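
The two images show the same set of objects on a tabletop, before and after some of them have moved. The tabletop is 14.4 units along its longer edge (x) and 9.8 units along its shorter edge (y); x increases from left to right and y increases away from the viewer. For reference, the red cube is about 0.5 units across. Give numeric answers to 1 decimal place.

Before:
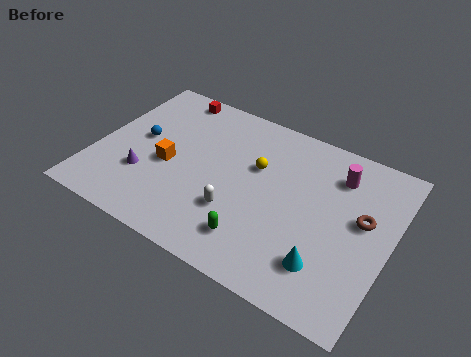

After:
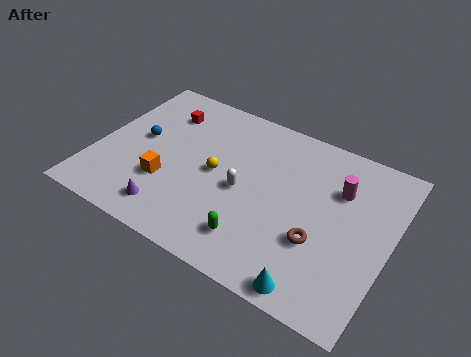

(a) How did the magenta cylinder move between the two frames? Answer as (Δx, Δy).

(0.2, -0.8)

The magenta cylinder started near (11.5, 7.6) and ended near (11.7, 6.8).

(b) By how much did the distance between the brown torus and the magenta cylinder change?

+0.9

Before: roughly 2.5 units apart; after: 3.4. That's 0.9 units further apart.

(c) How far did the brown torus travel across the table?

2.8

The brown torus moved from about (13.0, 5.6) to (11.2, 3.4), a distance of √(1.8² + 2.2²) ≈ 2.8.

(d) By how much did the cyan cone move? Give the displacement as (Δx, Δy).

(-0.3, -1.4)

The cyan cone started near (11.7, 2.3) and ended near (11.4, 0.9).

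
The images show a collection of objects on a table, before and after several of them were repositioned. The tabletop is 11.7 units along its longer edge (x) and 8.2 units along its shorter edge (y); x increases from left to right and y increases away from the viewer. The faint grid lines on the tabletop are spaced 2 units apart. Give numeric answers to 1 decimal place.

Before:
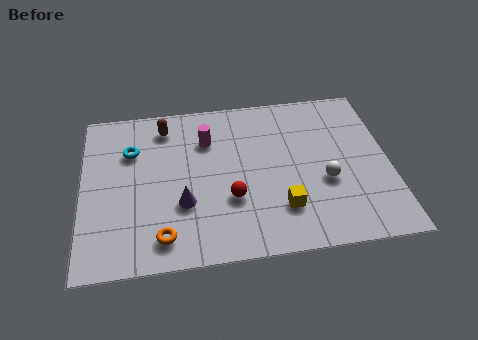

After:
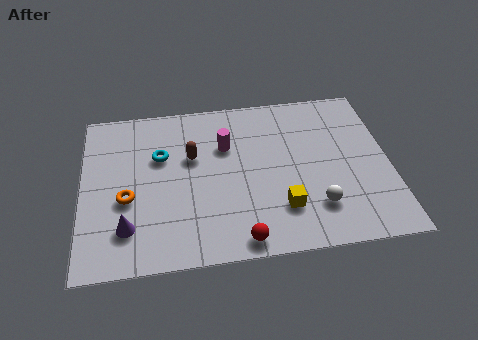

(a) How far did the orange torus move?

2.4

From (3.0, 1.3) to (1.7, 3.3), the orange torus covered √(1.3² + 2.0²) ≈ 2.4 units.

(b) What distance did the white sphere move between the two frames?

1.3

From (9.2, 3.2) to (8.8, 2.0), the white sphere covered √(0.4² + 1.2²) ≈ 1.3 units.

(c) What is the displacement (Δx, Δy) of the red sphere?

(0.3, -2.0)

The red sphere started near (5.6, 2.8) and ended near (5.9, 0.8).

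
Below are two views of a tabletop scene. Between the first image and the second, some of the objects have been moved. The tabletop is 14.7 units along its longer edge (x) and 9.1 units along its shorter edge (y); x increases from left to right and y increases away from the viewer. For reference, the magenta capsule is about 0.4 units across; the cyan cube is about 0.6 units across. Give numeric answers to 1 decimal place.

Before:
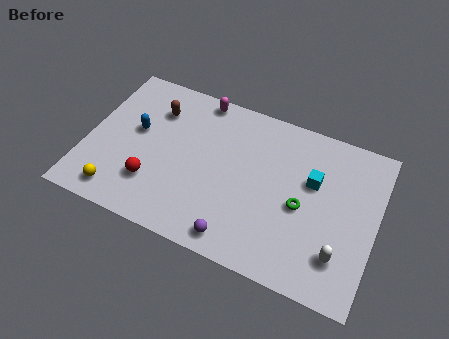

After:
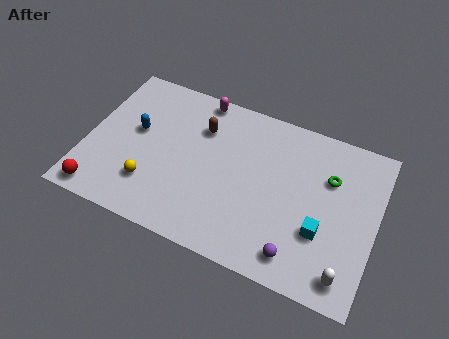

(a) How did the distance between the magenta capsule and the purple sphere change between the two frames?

+1.3

The distance was about 7.7 in the first image and 9.0 in the second, so they moved 1.3 units further apart.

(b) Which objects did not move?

the magenta capsule and the blue capsule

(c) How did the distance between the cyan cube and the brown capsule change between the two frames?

-0.9

They were about 8.3 units apart before and 7.4 after — 0.9 units closer together.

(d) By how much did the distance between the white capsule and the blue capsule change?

+0.7

Before: roughly 11.1 units apart; after: 11.8. That's 0.7 units further apart.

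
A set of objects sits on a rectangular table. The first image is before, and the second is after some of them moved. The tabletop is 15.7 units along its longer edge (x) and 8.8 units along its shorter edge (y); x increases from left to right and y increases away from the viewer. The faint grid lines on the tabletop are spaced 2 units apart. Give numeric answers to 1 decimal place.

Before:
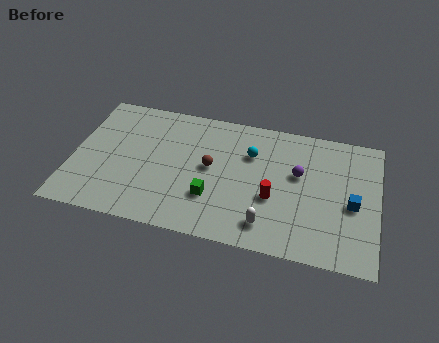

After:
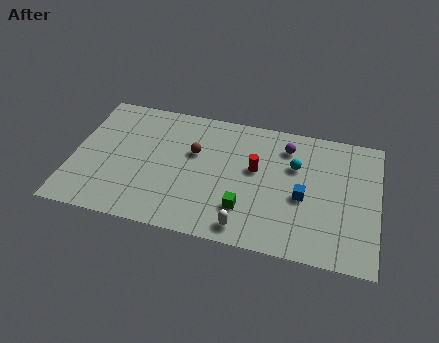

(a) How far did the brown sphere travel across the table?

1.2

From (7.1, 4.7) to (6.2, 5.5), the brown sphere covered √(0.9² + 0.8²) ≈ 1.2 units.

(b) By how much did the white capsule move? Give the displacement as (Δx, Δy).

(-1.1, -0.5)

The white capsule started near (10.2, 1.6) and ended near (9.1, 1.1).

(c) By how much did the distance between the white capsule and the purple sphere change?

+2.2

Before: roughly 4.0 units apart; after: 6.2. That's 2.2 units further apart.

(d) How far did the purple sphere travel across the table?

1.8

The purple sphere moved from about (11.6, 5.3) to (10.9, 7.0), a distance of √(0.7² + 1.7²) ≈ 1.8.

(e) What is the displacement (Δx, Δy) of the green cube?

(1.7, -0.4)

The green cube started near (7.3, 2.7) and ended near (9.0, 2.3).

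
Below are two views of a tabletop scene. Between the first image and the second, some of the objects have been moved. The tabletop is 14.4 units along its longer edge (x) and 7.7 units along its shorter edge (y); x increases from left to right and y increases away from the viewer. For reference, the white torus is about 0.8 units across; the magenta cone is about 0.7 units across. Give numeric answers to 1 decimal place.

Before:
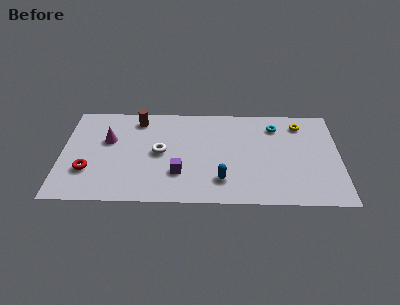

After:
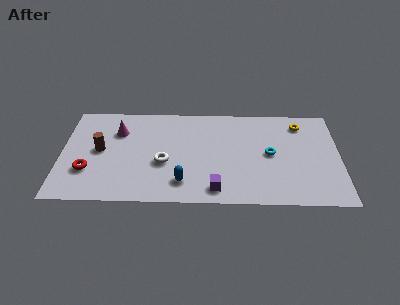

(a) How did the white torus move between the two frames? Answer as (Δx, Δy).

(0.2, -0.8)

The white torus was at about (5.1, 3.9) and moved to about (5.3, 3.1).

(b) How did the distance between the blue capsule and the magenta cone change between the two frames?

-1.4

Before: roughly 6.6 units apart; after: 5.2. That's 1.4 units closer together.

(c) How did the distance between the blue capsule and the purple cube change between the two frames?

-0.5

They were about 2.3 units apart before and 1.8 after — 0.5 units closer together.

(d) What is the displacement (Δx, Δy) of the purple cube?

(1.9, -1.2)

The purple cube was at about (6.1, 2.3) and moved to about (8.0, 1.1).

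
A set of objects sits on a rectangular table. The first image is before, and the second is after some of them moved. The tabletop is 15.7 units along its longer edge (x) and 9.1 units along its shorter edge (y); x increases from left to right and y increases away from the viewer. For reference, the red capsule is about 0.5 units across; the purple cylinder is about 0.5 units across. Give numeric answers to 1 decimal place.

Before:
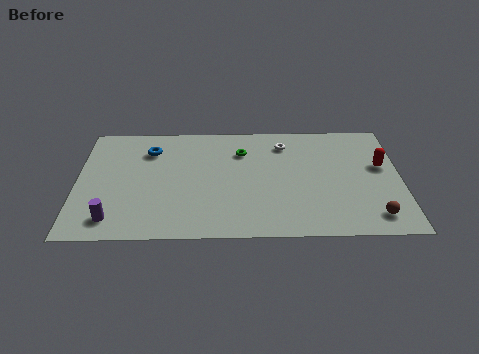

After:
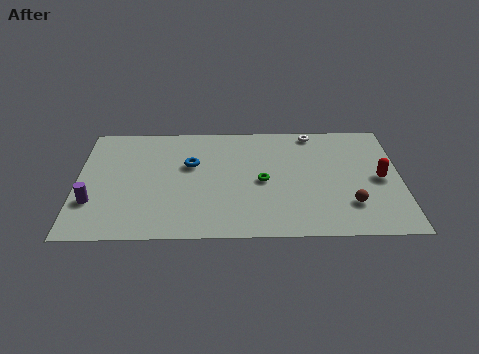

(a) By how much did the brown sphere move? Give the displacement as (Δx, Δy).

(-1.1, 0.9)

The brown sphere started near (14.3, 1.5) and ended near (13.2, 2.4).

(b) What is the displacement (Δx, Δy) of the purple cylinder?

(-1.0, 1.3)

The purple cylinder started near (1.8, 1.5) and ended near (0.8, 2.8).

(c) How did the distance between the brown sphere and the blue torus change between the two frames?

-3.7

Before: roughly 12.1 units apart; after: 8.4. That's 3.7 units closer together.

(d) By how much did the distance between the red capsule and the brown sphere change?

-1.4

Before: roughly 3.9 units apart; after: 2.5. That's 1.4 units closer together.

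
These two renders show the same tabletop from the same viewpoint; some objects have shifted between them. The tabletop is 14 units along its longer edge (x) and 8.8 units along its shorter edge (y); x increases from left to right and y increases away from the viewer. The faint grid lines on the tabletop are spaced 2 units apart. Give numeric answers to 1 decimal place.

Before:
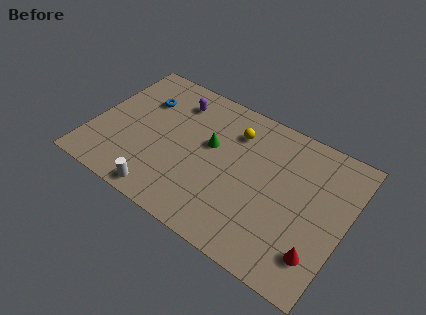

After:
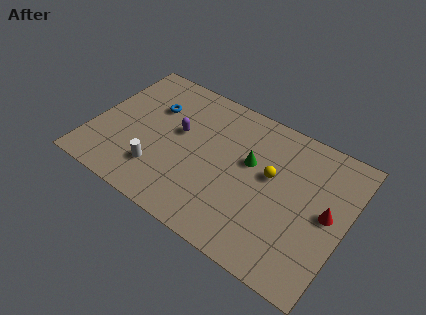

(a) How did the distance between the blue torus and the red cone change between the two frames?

-1.2

The distance was about 11.3 in the first image and 10.1 in the second, so they moved 1.2 units closer together.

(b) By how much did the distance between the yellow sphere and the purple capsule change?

+1.8

The distance was about 3.4 in the first image and 5.2 in the second, so they moved 1.8 units further apart.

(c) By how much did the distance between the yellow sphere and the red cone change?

-3.9

They were about 7.2 units apart before and 3.3 after — 3.9 units closer together.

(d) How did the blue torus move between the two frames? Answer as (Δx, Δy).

(0.6, -0.2)

The blue torus was at about (2.4, 6.2) and moved to about (3.0, 6.0).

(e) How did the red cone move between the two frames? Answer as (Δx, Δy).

(0.1, 2.5)

From the two frames, the red cone sits at roughly (12.9, 2.0) before and (13.0, 4.5) after.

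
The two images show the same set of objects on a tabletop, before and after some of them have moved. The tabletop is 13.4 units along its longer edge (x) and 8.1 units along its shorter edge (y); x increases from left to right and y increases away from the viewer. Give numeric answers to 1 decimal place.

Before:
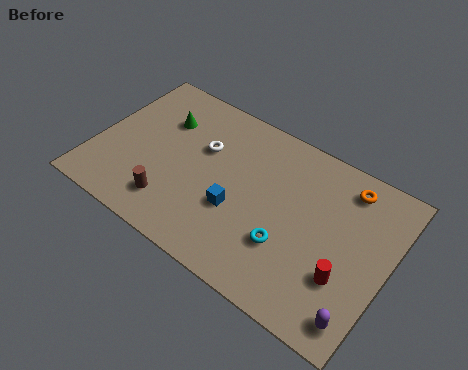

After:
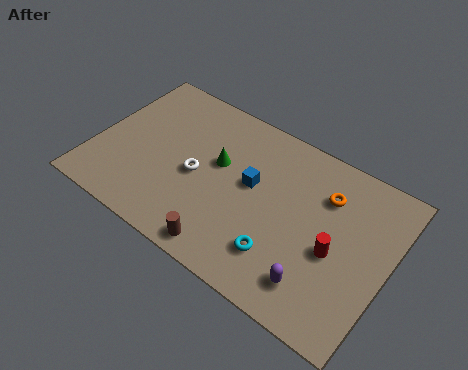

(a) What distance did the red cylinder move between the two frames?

1.1

The red cylinder was near (11.7, 2.6) before and (11.1, 3.5) after, so it travelled √(0.6² + 0.9²) ≈ 1.1 units.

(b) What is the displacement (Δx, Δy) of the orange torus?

(-0.8, -0.9)

From the two frames, the orange torus sits at roughly (11.1, 6.8) before and (10.3, 5.9) after.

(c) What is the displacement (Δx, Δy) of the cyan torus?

(-0.2, -0.6)

The cyan torus was at about (9.1, 2.6) and moved to about (8.9, 2.0).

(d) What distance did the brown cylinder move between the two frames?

2.8

The brown cylinder was near (3.9, 1.7) before and (6.6, 0.9) after, so it travelled √(2.7² + 0.8²) ≈ 2.8 units.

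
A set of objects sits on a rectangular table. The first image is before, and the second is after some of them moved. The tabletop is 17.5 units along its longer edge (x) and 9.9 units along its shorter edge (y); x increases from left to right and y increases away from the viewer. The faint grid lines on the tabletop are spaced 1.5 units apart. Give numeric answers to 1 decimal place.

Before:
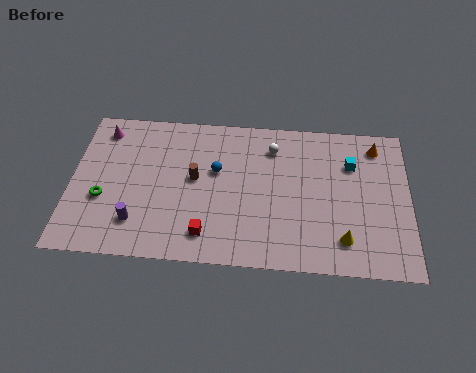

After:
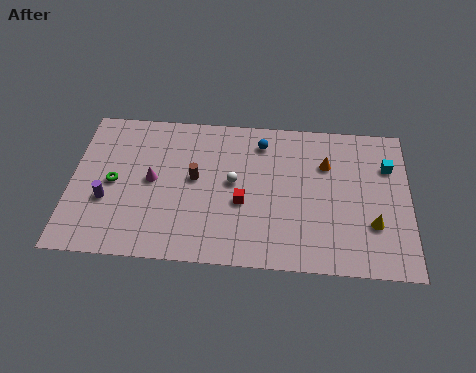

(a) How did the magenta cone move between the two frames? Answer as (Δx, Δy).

(2.7, -3.2)

The magenta cone started near (1.5, 8.3) and ended near (4.2, 5.1).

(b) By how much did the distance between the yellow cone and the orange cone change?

-2.0

They were about 6.5 units apart before and 4.5 after — 2.0 units closer together.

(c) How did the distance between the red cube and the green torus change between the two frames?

+1.0

Before: roughly 5.7 units apart; after: 6.7. That's 1.0 units further apart.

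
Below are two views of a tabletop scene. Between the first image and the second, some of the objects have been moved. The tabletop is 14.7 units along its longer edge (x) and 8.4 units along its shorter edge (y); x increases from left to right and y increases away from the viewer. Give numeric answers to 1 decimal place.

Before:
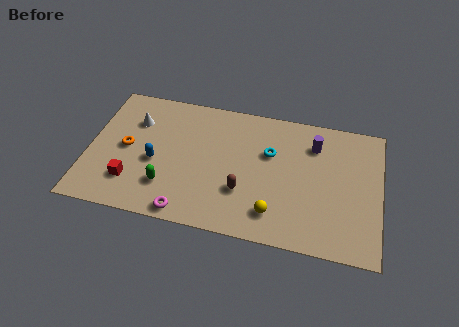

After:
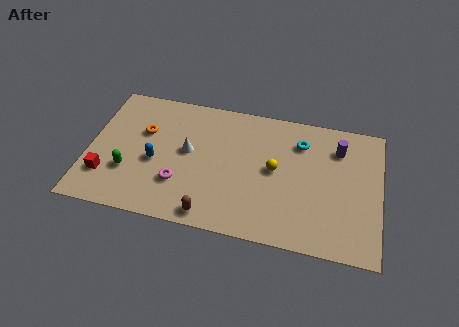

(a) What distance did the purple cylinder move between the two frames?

1.2

From (11.3, 6.4) to (12.5, 6.4), the purple cylinder covered √(1.2² + 0.0²) ≈ 1.2 units.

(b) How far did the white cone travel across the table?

3.1

The white cone was near (2.2, 6.0) before and (5.0, 4.6) after, so it travelled √(2.8² + 1.4²) ≈ 3.1 units.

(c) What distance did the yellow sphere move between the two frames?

2.7

The yellow sphere was near (9.5, 1.7) before and (9.4, 4.4) after, so it travelled √(0.1² + 2.7²) ≈ 2.7 units.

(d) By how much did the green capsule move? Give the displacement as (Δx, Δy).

(-2.0, 0.5)

The green capsule started near (4.1, 2.2) and ended near (2.1, 2.7).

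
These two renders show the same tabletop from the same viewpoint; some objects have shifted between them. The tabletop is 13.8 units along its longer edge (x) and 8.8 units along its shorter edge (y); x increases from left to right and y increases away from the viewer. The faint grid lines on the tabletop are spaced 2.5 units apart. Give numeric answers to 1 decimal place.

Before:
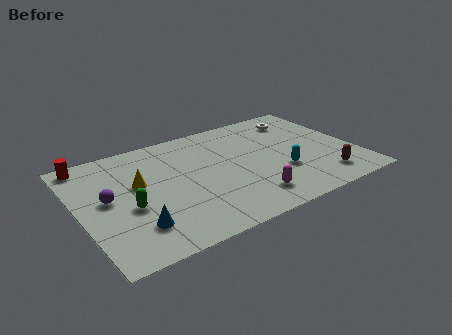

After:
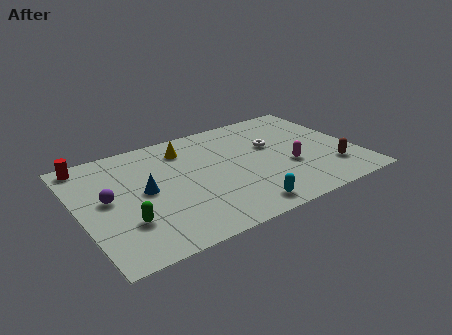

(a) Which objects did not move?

the purple sphere and the red cylinder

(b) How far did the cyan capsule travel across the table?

3.1

From (9.9, 3.0) to (7.5, 1.1), the cyan capsule covered √(2.4² + 1.9²) ≈ 3.1 units.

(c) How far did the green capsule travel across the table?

1.0

The green capsule was near (2.3, 3.6) before and (2.0, 2.6) after, so it travelled √(0.3² + 1.0²) ≈ 1.0 units.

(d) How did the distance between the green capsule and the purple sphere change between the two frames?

+0.8

Before: roughly 1.4 units apart; after: 2.2. That's 0.8 units further apart.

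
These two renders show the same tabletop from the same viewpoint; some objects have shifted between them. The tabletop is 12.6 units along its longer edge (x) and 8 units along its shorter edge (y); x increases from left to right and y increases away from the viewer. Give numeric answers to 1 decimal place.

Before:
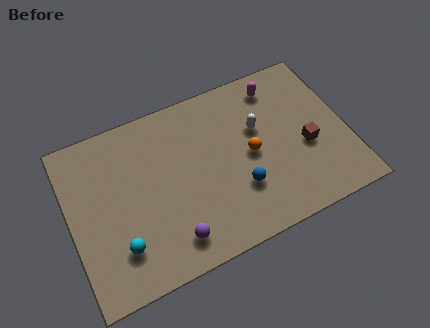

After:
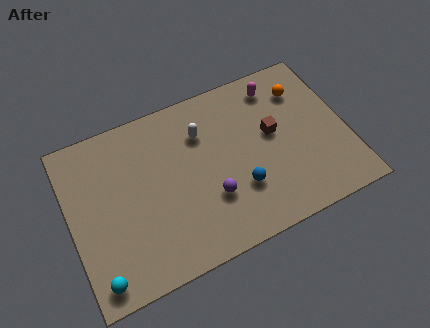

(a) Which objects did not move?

the magenta capsule and the blue sphere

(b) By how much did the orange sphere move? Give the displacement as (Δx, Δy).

(2.7, 2.2)

The orange sphere started near (8.2, 3.9) and ended near (10.9, 6.1).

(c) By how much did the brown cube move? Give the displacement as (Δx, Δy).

(-1.4, 1.2)

The brown cube started near (10.7, 3.3) and ended near (9.3, 4.5).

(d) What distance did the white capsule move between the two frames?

2.6

From (8.7, 5.0) to (6.2, 5.8), the white capsule covered √(2.5² + 0.8²) ≈ 2.6 units.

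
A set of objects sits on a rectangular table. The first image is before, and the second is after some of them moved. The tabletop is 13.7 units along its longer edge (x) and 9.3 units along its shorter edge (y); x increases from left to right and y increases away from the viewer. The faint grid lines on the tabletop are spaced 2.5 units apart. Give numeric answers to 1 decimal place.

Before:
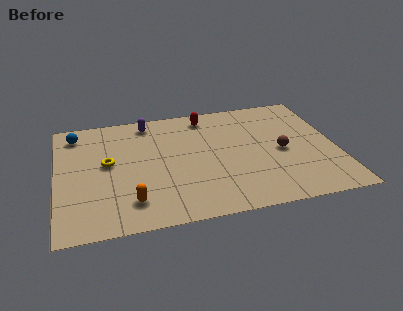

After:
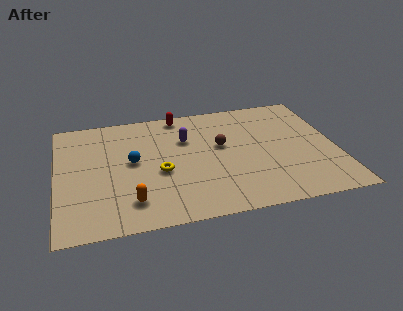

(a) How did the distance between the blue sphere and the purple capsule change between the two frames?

-0.6

They were about 3.6 units apart before and 3.0 after — 0.6 units closer together.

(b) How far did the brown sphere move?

3.1

The brown sphere was near (11.0, 4.3) before and (8.1, 5.4) after, so it travelled √(2.9² + 1.1²) ≈ 3.1 units.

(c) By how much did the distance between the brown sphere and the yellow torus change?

-5.1

They were about 8.5 units apart before and 3.4 after — 5.1 units closer together.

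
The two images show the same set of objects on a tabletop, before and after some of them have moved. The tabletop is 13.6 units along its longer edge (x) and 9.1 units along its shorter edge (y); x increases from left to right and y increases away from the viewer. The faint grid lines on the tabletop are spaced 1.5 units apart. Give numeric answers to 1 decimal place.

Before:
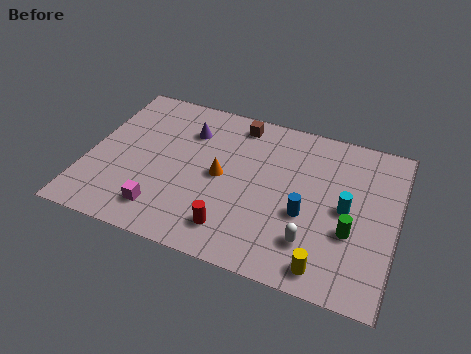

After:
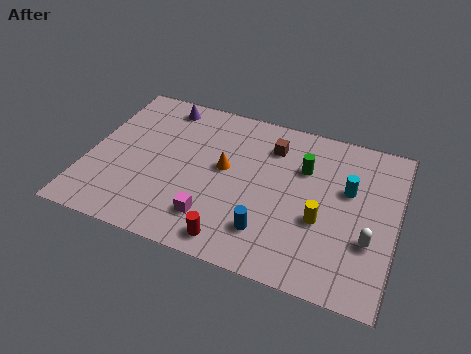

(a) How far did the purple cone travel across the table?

1.8

The purple cone was near (4.2, 6.7) before and (2.9, 7.9) after, so it travelled √(1.3² + 1.2²) ≈ 1.8 units.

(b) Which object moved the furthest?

the green cylinder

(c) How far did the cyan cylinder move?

1.1

From (11.4, 4.5) to (11.4, 5.6), the cyan cylinder covered √(0.0² + 1.1²) ≈ 1.1 units.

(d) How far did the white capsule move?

2.6

The white capsule was near (10.1, 2.2) before and (12.5, 3.1) after, so it travelled √(2.4² + 0.9²) ≈ 2.6 units.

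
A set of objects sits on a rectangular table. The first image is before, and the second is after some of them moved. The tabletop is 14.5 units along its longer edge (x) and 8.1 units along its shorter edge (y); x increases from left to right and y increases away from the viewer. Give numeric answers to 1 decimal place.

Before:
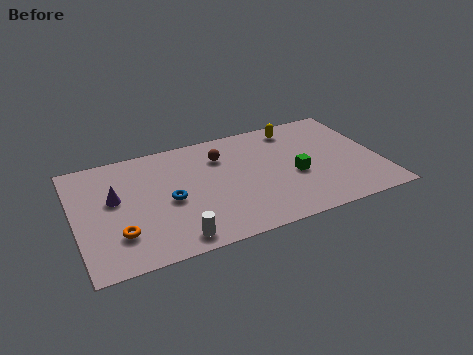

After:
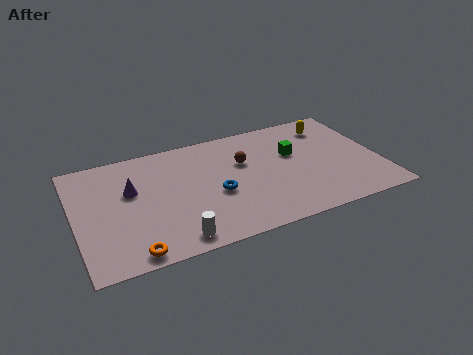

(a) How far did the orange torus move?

1.5

From (1.9, 2.2) to (2.4, 0.8), the orange torus covered √(0.5² + 1.4²) ≈ 1.5 units.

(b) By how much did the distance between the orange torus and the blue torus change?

+2.0

The distance was about 2.9 in the first image and 4.9 in the second, so they moved 2.0 units further apart.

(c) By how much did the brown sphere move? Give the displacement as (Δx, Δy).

(1.0, -0.8)

From the two frames, the brown sphere sits at roughly (7.1, 6.0) before and (8.1, 5.2) after.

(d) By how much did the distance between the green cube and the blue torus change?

-1.8

The distance was about 6.0 in the first image and 4.2 in the second, so they moved 1.8 units closer together.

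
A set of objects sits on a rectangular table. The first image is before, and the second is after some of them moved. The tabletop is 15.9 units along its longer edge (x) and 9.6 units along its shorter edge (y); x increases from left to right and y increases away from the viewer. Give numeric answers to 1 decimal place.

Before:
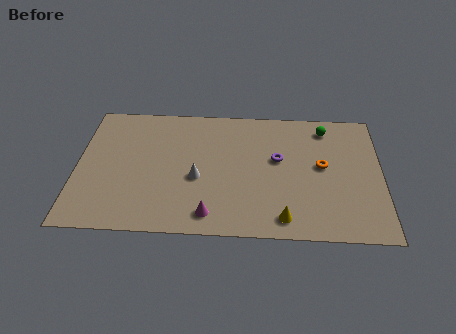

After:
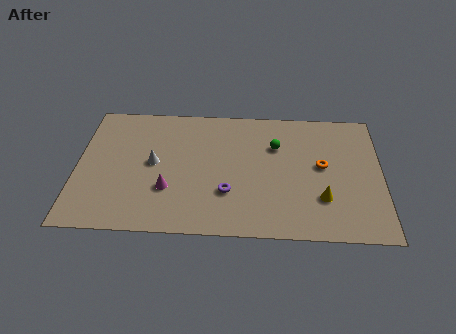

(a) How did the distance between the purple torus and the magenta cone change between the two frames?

-2.4

The distance was about 5.5 in the first image and 3.1 in the second, so they moved 2.4 units closer together.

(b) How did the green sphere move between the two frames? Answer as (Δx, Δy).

(-2.6, -1.5)

The green sphere was at about (13.0, 8.1) and moved to about (10.4, 6.6).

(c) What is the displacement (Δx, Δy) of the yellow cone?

(2.0, 1.5)

The yellow cone started near (10.8, 1.3) and ended near (12.8, 2.8).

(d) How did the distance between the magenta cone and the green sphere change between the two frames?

-2.4

The distance was about 9.0 in the first image and 6.6 in the second, so they moved 2.4 units closer together.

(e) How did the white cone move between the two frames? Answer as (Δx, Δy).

(-2.3, 1.0)

The white cone started near (6.3, 4.0) and ended near (4.0, 5.0).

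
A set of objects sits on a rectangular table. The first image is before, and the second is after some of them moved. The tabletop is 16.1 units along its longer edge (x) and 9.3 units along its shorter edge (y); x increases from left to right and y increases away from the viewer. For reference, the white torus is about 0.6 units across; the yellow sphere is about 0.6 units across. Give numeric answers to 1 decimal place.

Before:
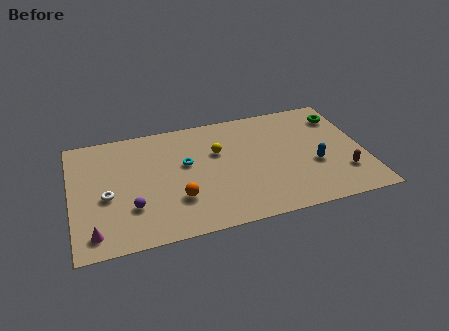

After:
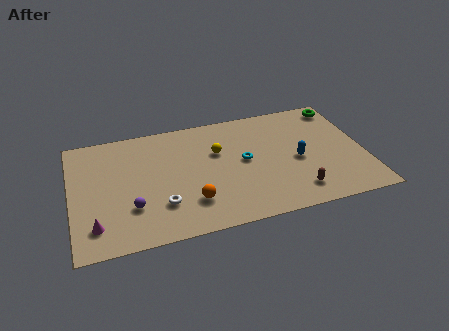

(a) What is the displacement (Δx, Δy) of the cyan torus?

(3.2, -0.6)

The cyan torus was at about (6.3, 5.5) and moved to about (9.5, 4.9).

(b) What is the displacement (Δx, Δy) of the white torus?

(2.9, -1.4)

The white torus started near (1.9, 4.0) and ended near (4.8, 2.6).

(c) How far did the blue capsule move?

1.1

From (13.3, 3.6) to (12.4, 4.2), the blue capsule covered √(0.9² + 0.6²) ≈ 1.1 units.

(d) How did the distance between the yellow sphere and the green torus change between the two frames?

+0.3

Before: roughly 7.1 units apart; after: 7.4. That's 0.3 units further apart.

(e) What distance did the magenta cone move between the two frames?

0.5

From (1.1, 1.4) to (1.2, 1.9), the magenta cone covered √(0.1² + 0.5²) ≈ 0.5 units.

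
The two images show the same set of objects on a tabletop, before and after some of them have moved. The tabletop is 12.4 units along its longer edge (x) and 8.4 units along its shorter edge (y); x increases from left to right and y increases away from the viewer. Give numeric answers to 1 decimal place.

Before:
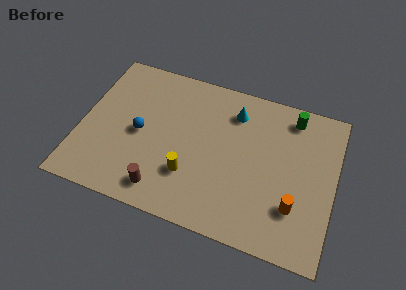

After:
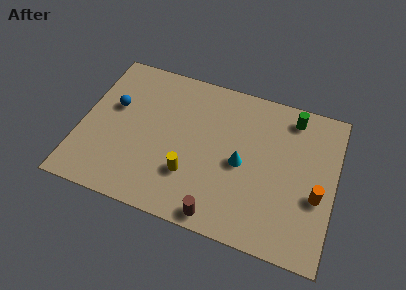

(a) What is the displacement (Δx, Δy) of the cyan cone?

(0.6, -2.7)

The cyan cone started near (7.3, 6.6) and ended near (7.9, 3.9).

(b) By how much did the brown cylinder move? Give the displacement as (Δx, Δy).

(2.8, -0.5)

The brown cylinder started near (4.3, 1.3) and ended near (7.1, 0.8).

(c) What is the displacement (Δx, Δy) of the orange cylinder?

(1.0, 0.9)

The orange cylinder started near (10.6, 2.4) and ended near (11.6, 3.3).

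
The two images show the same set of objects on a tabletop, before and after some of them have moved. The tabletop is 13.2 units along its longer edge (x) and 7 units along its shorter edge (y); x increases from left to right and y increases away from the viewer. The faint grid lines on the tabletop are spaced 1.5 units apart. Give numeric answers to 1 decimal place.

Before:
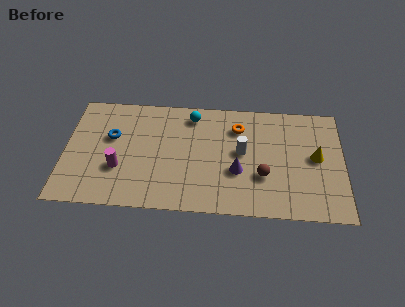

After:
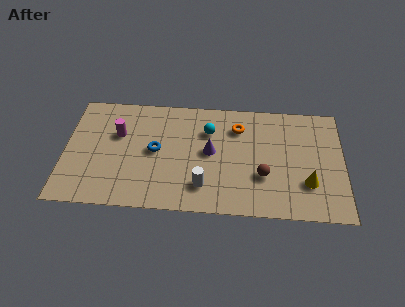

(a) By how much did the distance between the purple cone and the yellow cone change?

+1.0

Before: roughly 3.9 units apart; after: 4.9. That's 1.0 units further apart.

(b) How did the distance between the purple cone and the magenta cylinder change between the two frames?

-1.1

The distance was about 5.6 in the first image and 4.5 in the second, so they moved 1.1 units closer together.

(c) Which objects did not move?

the brown sphere and the orange torus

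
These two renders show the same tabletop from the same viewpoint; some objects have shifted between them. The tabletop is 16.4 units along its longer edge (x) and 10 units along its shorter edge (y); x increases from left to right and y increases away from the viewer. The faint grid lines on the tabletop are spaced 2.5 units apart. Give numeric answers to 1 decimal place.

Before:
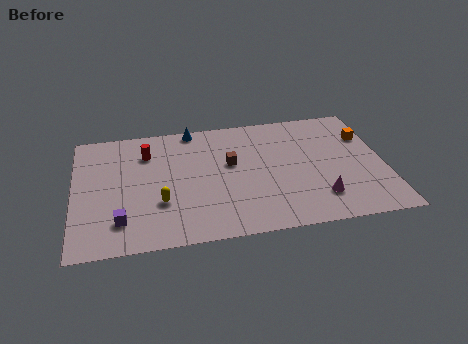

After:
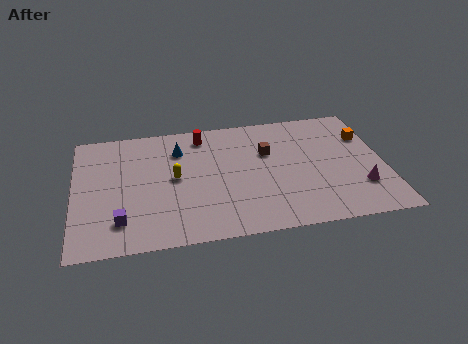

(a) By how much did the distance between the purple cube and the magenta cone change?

+2.2

They were about 10.4 units apart before and 12.6 after — 2.2 units further apart.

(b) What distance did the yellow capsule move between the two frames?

2.1

The yellow capsule was near (4.5, 3.3) before and (5.3, 5.2) after, so it travelled √(0.8² + 1.9²) ≈ 2.1 units.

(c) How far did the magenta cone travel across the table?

2.3

From (12.8, 2.3) to (15.0, 2.8), the magenta cone covered √(2.2² + 0.5²) ≈ 2.3 units.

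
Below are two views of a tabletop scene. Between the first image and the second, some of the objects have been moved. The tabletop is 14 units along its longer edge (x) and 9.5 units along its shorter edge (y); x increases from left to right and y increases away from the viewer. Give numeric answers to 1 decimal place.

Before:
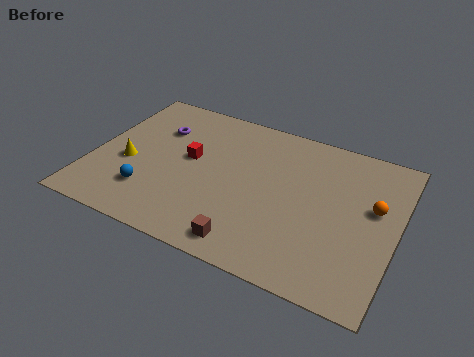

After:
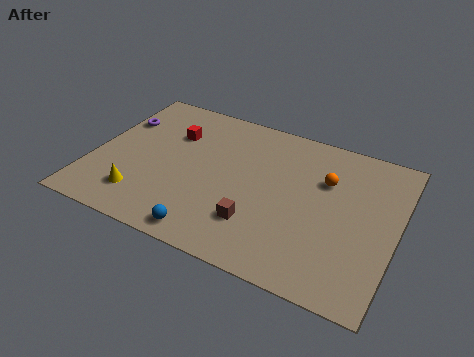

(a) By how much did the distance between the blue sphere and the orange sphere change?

-3.3

They were about 10.5 units apart before and 7.2 after — 3.3 units closer together.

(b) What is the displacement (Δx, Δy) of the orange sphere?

(-2.3, 0.8)

From the two frames, the orange sphere sits at roughly (12.9, 5.6) before and (10.6, 6.4) after.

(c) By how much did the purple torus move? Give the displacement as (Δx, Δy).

(-1.9, -0.1)

The purple torus started near (2.7, 6.7) and ended near (0.8, 6.6).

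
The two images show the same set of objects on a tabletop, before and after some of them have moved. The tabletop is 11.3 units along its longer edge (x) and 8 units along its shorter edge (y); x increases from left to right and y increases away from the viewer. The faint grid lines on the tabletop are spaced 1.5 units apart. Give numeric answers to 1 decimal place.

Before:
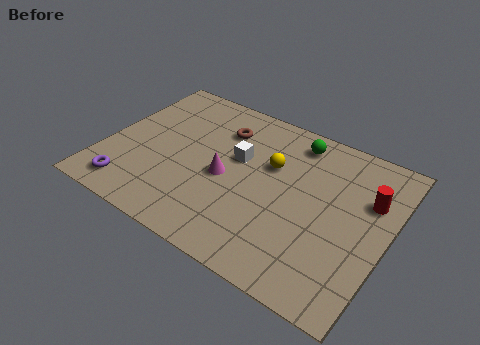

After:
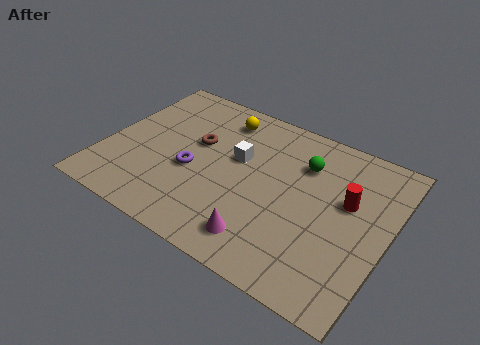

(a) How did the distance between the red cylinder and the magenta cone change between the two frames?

-1.4

The distance was about 5.8 in the first image and 4.4 in the second, so they moved 1.4 units closer together.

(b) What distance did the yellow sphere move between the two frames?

2.7

From (6.5, 5.1) to (4.2, 6.6), the yellow sphere covered √(2.3² + 1.5²) ≈ 2.7 units.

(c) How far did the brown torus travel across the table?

1.4

From (4.3, 6.0) to (3.5, 4.8), the brown torus covered √(0.8² + 1.2²) ≈ 1.4 units.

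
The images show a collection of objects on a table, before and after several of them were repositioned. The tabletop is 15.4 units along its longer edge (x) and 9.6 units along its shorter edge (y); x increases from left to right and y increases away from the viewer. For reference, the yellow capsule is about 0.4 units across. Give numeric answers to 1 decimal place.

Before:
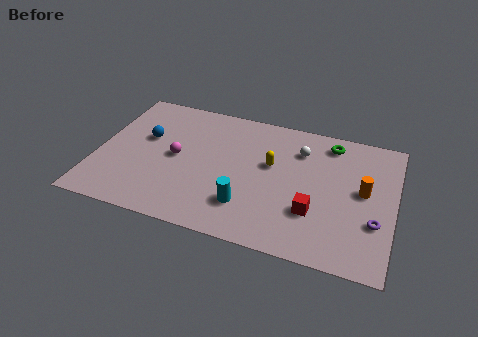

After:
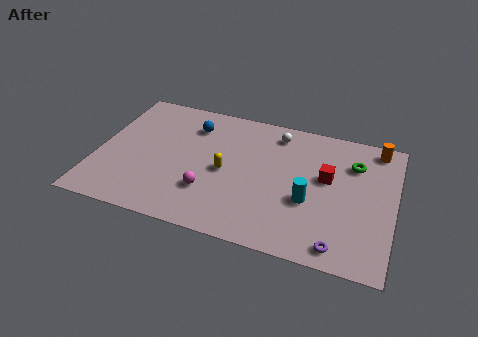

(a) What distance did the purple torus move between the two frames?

2.7

The purple torus moved from about (14.5, 3.2) to (12.8, 1.1), a distance of √(1.7² + 2.1²) ≈ 2.7.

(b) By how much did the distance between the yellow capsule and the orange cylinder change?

+3.8

Before: roughly 4.8 units apart; after: 8.6. That's 3.8 units further apart.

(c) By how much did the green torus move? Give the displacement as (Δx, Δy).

(1.3, -1.2)

The green torus was at about (11.9, 8.2) and moved to about (13.2, 7.0).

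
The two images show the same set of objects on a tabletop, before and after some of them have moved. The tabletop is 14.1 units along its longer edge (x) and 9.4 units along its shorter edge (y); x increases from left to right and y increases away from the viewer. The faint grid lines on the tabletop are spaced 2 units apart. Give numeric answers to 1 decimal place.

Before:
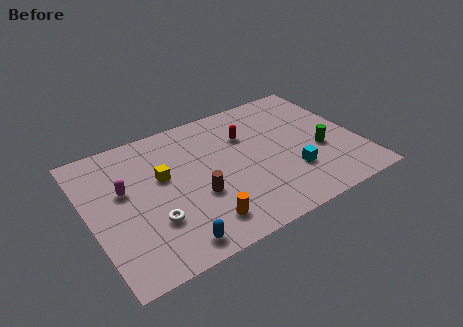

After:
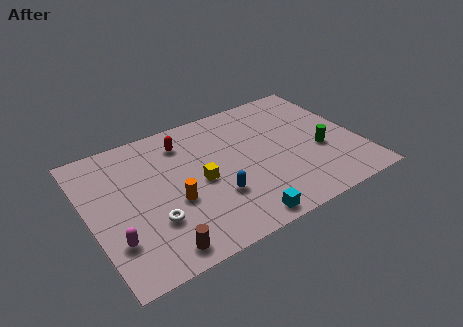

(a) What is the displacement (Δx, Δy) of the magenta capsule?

(-0.9, -3.0)

The magenta capsule was at about (1.9, 5.6) and moved to about (1.0, 2.6).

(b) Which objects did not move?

the white torus and the green cylinder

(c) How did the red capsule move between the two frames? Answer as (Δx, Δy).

(-3.2, 1.0)

From the two frames, the red capsule sits at roughly (8.5, 6.5) before and (5.3, 7.5) after.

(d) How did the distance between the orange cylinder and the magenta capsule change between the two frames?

-1.8

The distance was about 5.2 in the first image and 3.4 in the second, so they moved 1.8 units closer together.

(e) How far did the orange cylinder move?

2.3

The orange cylinder moved from about (5.3, 1.7) to (4.2, 3.7), a distance of √(1.1² + 2.0²) ≈ 2.3.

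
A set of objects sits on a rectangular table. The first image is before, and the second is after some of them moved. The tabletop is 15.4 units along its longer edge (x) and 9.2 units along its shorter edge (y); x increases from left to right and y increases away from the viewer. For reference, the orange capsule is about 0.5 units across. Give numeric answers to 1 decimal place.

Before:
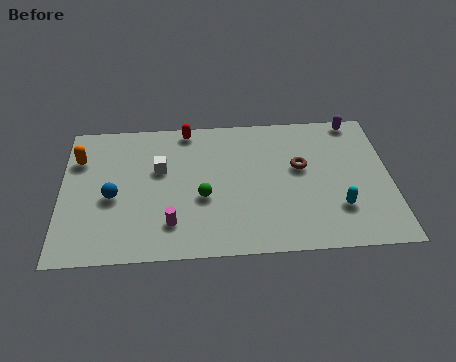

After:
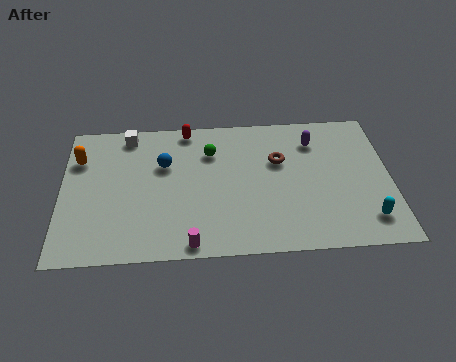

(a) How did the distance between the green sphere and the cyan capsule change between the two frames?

+2.3

They were about 6.4 units apart before and 8.7 after — 2.3 units further apart.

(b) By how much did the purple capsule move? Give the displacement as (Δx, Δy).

(-2.0, -1.3)

The purple capsule started near (13.9, 8.4) and ended near (11.9, 7.1).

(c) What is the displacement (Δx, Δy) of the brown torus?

(-1.0, 0.5)

From the two frames, the brown torus sits at roughly (11.2, 5.4) before and (10.2, 5.9) after.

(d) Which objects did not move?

the orange capsule and the red capsule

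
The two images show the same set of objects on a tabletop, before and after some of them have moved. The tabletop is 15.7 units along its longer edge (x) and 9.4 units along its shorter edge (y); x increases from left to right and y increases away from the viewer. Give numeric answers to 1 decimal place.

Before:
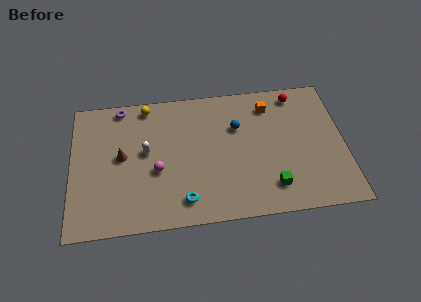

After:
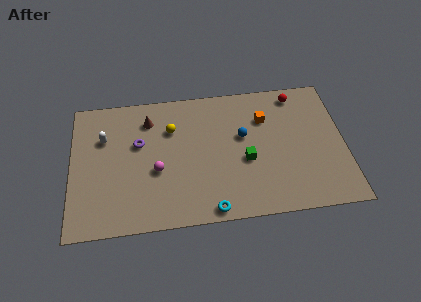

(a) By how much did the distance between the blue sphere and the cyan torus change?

-0.5

The distance was about 5.7 in the first image and 5.2 in the second, so they moved 0.5 units closer together.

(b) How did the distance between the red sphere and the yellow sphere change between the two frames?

-1.2

The distance was about 8.7 in the first image and 7.5 in the second, so they moved 1.2 units closer together.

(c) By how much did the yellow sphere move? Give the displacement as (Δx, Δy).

(1.4, -1.8)

The yellow sphere was at about (4.4, 8.4) and moved to about (5.8, 6.6).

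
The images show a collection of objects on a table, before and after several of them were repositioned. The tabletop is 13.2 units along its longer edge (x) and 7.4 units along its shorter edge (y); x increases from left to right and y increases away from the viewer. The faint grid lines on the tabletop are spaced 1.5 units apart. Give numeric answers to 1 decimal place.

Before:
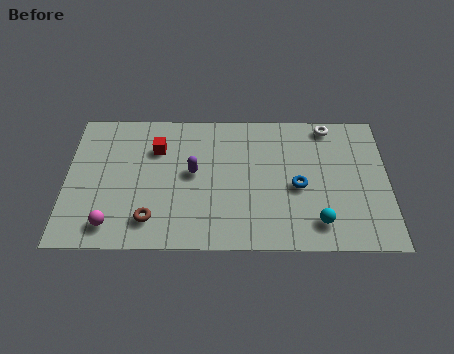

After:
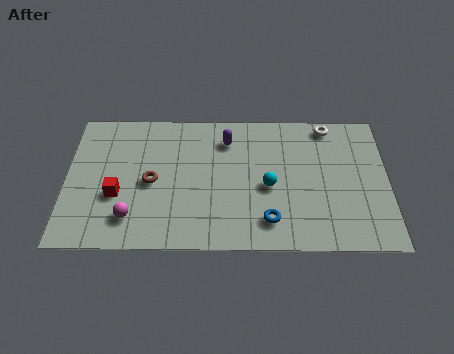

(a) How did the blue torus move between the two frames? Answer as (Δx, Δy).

(-1.2, -1.8)

From the two frames, the blue torus sits at roughly (9.5, 3.3) before and (8.3, 1.5) after.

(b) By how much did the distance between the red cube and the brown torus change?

-2.2

The distance was about 3.8 in the first image and 1.6 in the second, so they moved 2.2 units closer together.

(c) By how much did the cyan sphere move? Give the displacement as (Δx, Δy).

(-2.0, 1.9)

From the two frames, the cyan sphere sits at roughly (10.3, 1.4) before and (8.3, 3.3) after.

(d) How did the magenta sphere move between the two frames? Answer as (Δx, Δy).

(0.8, 0.4)

The magenta sphere started near (1.9, 1.2) and ended near (2.7, 1.6).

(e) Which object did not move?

the white torus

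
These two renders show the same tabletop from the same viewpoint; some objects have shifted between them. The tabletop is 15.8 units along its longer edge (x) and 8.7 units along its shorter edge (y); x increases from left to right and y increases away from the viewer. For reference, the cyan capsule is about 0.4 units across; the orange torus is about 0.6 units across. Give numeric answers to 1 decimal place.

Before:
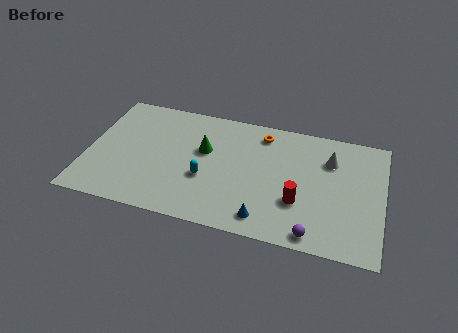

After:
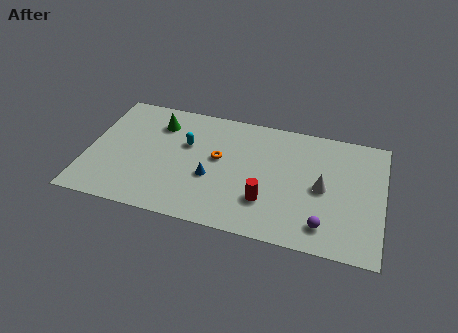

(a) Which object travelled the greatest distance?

the blue cone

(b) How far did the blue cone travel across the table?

3.7

The blue cone was near (9.7, 1.3) before and (6.7, 3.4) after, so it travelled √(3.0² + 2.1²) ≈ 3.7 units.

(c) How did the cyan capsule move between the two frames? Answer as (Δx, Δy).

(-1.2, 2.2)

The cyan capsule was at about (6.4, 3.3) and moved to about (5.2, 5.5).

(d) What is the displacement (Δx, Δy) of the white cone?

(-0.3, -2.1)

The white cone started near (12.9, 6.3) and ended near (12.6, 4.2).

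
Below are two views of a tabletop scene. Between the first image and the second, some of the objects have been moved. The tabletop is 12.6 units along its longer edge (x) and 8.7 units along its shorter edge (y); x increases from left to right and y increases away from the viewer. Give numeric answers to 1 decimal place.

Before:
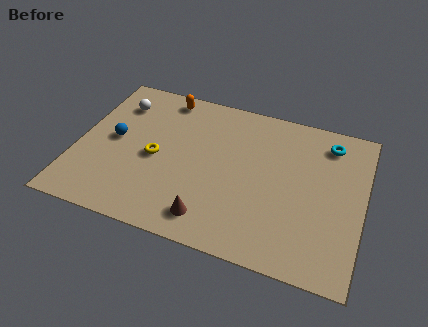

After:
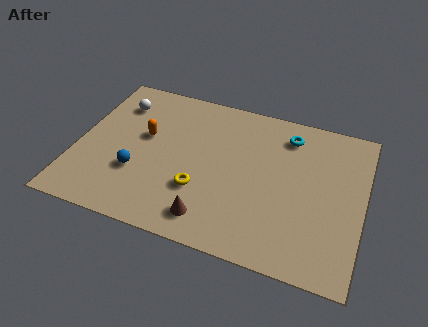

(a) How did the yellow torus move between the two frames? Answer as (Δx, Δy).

(2.1, -1.2)

The yellow torus was at about (3.5, 4.0) and moved to about (5.6, 2.8).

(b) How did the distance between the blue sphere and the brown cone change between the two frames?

-1.8

The distance was about 5.5 in the first image and 3.7 in the second, so they moved 1.8 units closer together.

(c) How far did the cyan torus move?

1.8

The cyan torus moved from about (10.9, 7.2) to (9.1, 7.1), a distance of √(1.8² + 0.1²) ≈ 1.8.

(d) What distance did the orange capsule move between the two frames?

2.7

From (3.5, 7.7) to (2.9, 5.1), the orange capsule covered √(0.6² + 2.6²) ≈ 2.7 units.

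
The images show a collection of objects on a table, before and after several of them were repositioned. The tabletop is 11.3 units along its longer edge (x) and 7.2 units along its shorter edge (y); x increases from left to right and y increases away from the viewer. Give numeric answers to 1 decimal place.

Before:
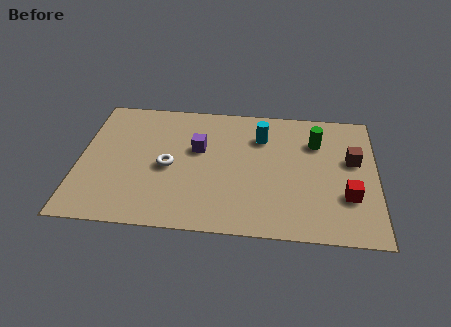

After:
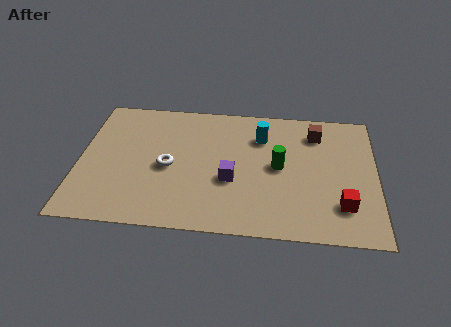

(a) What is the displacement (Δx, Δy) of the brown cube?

(-1.4, 1.4)

The brown cube was at about (10.4, 4.3) and moved to about (9.0, 5.7).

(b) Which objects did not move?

the cyan cylinder and the white torus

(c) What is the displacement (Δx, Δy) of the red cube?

(-0.2, -0.5)

From the two frames, the red cube sits at roughly (10.2, 2.3) before and (10.0, 1.8) after.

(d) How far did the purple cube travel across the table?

2.1

The purple cube was near (4.5, 4.4) before and (5.8, 2.8) after, so it travelled √(1.3² + 1.6²) ≈ 2.1 units.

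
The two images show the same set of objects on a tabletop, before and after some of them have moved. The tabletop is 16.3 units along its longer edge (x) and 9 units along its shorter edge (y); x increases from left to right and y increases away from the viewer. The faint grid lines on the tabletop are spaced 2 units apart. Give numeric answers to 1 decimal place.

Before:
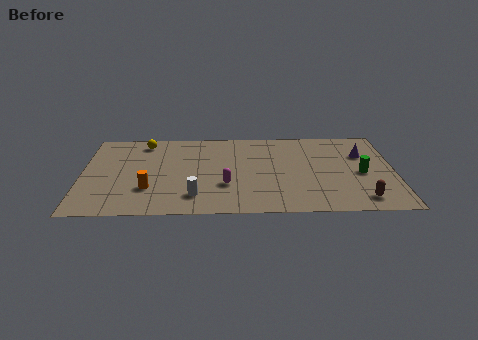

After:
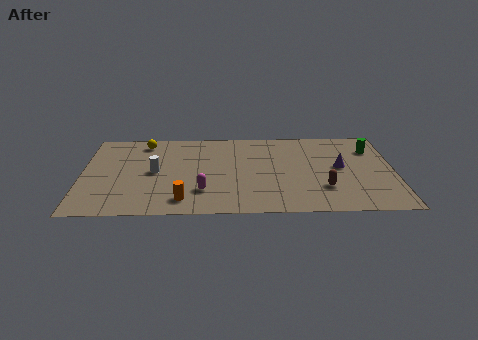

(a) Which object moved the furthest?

the white cylinder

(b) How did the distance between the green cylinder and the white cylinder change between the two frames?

+2.6

Before: roughly 9.0 units apart; after: 11.6. That's 2.6 units further apart.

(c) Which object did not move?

the yellow sphere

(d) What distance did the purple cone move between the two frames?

1.8

The purple cone moved from about (14.7, 6.1) to (13.5, 4.8), a distance of √(1.2² + 1.3²) ≈ 1.8.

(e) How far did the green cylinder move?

2.7

The green cylinder was near (14.6, 4.1) before and (15.2, 6.7) after, so it travelled √(0.6² + 2.6²) ≈ 2.7 units.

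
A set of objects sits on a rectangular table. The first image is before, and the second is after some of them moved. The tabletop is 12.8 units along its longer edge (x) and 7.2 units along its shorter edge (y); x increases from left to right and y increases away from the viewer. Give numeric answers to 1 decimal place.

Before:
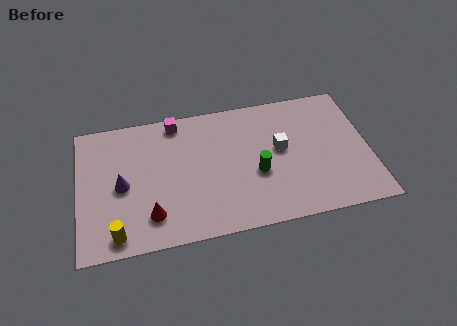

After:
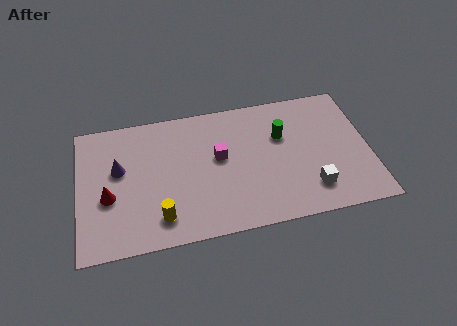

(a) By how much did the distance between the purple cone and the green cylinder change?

+1.3

They were about 5.9 units apart before and 7.2 after — 1.3 units further apart.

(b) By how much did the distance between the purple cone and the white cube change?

+1.7

Before: roughly 7.0 units apart; after: 8.7. That's 1.7 units further apart.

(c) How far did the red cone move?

2.2

The red cone moved from about (3.1, 1.6) to (1.3, 2.9), a distance of √(1.8² + 1.3²) ≈ 2.2.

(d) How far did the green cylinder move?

2.2

From (7.8, 2.9) to (9.0, 4.7), the green cylinder covered √(1.2² + 1.8²) ≈ 2.2 units.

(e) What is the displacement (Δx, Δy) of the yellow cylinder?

(1.9, 0.5)

From the two frames, the yellow cylinder sits at roughly (1.6, 0.9) before and (3.5, 1.4) after.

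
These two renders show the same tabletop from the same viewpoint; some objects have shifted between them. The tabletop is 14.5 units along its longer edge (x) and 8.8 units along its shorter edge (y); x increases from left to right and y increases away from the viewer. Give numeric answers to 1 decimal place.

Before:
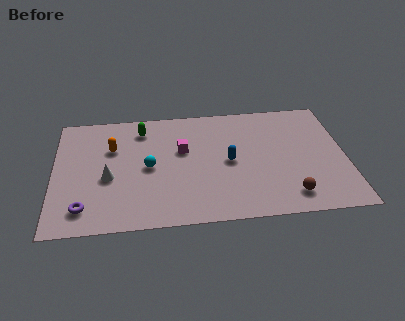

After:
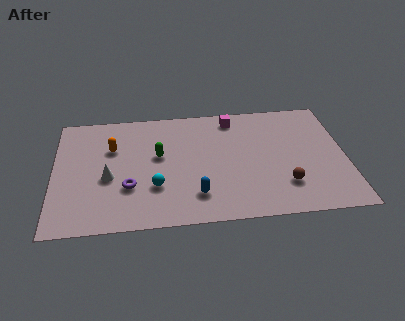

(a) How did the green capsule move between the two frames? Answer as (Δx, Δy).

(0.8, -2.1)

The green capsule was at about (4.4, 7.2) and moved to about (5.2, 5.1).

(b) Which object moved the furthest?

the magenta cube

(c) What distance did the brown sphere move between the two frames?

0.8

From (11.6, 1.5) to (11.4, 2.3), the brown sphere covered √(0.2² + 0.8²) ≈ 0.8 units.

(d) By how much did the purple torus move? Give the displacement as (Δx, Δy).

(2.2, 1.3)

The purple torus was at about (1.5, 1.6) and moved to about (3.7, 2.9).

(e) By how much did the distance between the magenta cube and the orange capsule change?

+2.8

Before: roughly 3.5 units apart; after: 6.3. That's 2.8 units further apart.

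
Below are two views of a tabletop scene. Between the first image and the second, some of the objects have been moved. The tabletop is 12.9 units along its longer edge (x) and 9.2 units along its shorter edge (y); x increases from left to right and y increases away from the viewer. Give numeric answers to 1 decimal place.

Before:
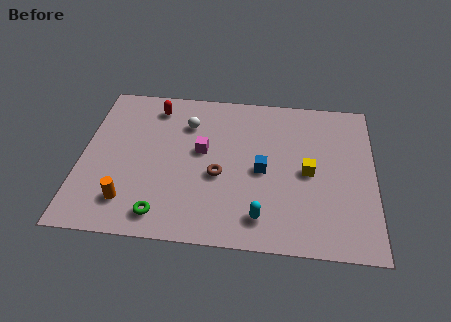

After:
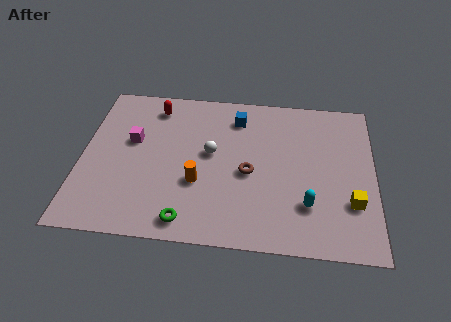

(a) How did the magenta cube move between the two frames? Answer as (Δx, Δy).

(-3.1, 0.3)

From the two frames, the magenta cube sits at roughly (5.3, 5.2) before and (2.2, 5.5) after.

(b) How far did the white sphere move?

2.0

The white sphere moved from about (4.6, 6.8) to (5.7, 5.1), a distance of √(1.1² + 1.7²) ≈ 2.0.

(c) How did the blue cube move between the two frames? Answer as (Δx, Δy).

(-1.2, 3.1)

The blue cube was at about (8.0, 4.3) and moved to about (6.8, 7.4).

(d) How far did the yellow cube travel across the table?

2.5

The yellow cube moved from about (10.0, 4.4) to (11.9, 2.8), a distance of √(1.9² + 1.6²) ≈ 2.5.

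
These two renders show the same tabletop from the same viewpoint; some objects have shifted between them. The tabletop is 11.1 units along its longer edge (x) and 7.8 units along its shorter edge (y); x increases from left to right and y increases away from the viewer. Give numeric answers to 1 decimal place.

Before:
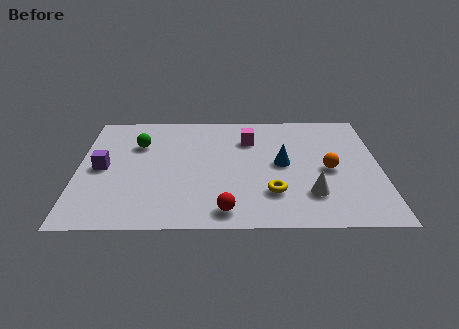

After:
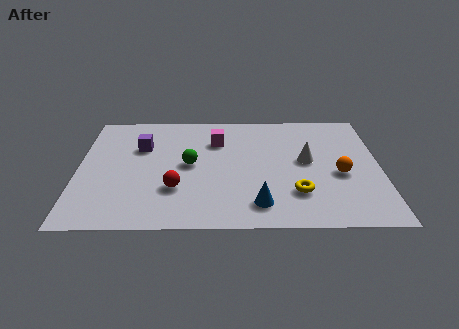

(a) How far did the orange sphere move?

0.5

The orange sphere moved from about (9.2, 3.6) to (9.6, 3.3), a distance of √(0.4² + 0.3²) ≈ 0.5.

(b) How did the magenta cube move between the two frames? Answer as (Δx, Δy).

(-1.2, -0.1)

The magenta cube was at about (6.3, 5.7) and moved to about (5.1, 5.6).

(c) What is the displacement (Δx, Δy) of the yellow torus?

(0.9, 0.0)

From the two frames, the yellow torus sits at roughly (7.1, 2.1) before and (8.0, 2.1) after.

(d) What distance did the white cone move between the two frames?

2.2

From (8.5, 2.0) to (8.4, 4.2), the white cone covered √(0.1² + 2.2²) ≈ 2.2 units.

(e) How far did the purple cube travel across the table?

2.0

The purple cube was near (0.9, 3.8) before and (2.3, 5.2) after, so it travelled √(1.4² + 1.4²) ≈ 2.0 units.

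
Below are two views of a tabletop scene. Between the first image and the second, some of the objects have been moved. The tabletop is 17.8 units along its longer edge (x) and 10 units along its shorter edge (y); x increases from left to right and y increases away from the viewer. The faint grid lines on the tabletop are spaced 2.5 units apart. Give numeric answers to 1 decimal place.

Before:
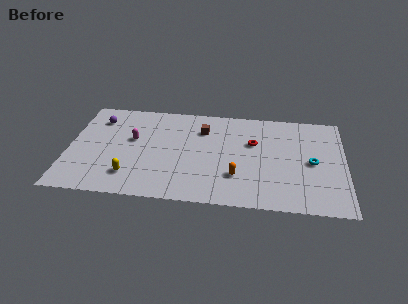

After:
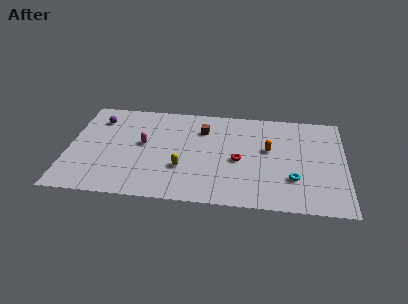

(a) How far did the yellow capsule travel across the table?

3.5

The yellow capsule moved from about (4.1, 2.2) to (7.4, 3.3), a distance of √(3.3² + 1.1²) ≈ 3.5.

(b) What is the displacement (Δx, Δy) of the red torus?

(-0.9, -1.9)

The red torus started near (11.9, 6.4) and ended near (11.0, 4.5).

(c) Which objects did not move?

the purple sphere and the brown cube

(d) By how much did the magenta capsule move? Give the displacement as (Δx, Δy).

(0.7, -0.4)

From the two frames, the magenta capsule sits at roughly (4.1, 5.9) before and (4.8, 5.5) after.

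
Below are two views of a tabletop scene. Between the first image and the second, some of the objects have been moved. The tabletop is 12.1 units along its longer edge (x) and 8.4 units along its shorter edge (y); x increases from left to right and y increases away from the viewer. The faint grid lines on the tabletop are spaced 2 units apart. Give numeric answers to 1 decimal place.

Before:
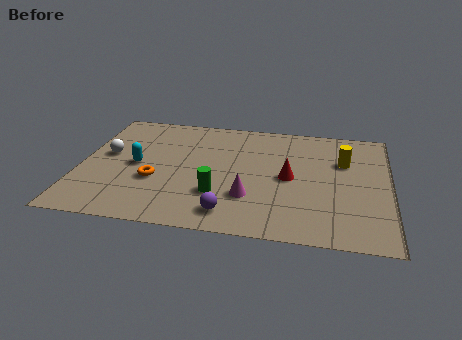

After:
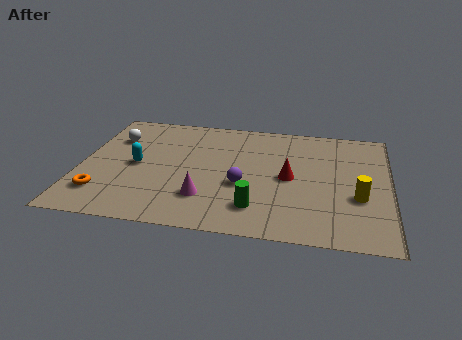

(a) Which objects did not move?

the red cone and the cyan capsule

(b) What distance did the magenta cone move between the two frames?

1.7

The magenta cone was near (6.7, 2.5) before and (5.0, 2.2) after, so it travelled √(1.7² + 0.3²) ≈ 1.7 units.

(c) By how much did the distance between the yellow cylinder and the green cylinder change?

-1.6

They were about 5.7 units apart before and 4.1 after — 1.6 units closer together.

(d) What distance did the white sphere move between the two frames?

1.3

The white sphere was near (1.0, 4.7) before and (1.2, 6.0) after, so it travelled √(0.2² + 1.3²) ≈ 1.3 units.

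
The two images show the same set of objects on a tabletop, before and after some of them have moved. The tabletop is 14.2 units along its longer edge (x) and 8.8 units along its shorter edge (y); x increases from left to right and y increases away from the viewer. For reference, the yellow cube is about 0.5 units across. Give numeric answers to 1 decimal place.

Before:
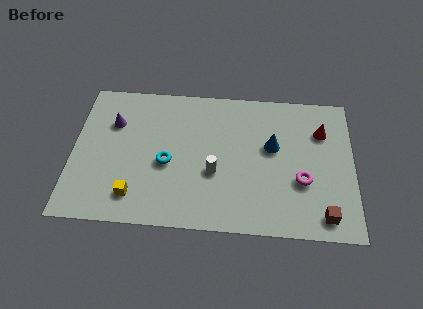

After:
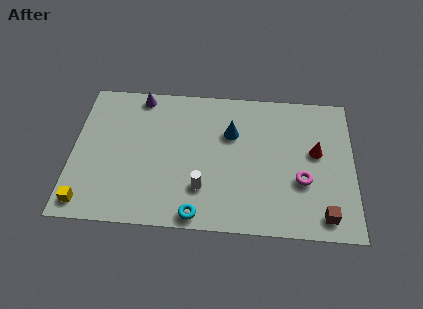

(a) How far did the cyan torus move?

3.4

The cyan torus was near (4.8, 3.8) before and (6.4, 0.8) after, so it travelled √(1.6² + 3.0²) ≈ 3.4 units.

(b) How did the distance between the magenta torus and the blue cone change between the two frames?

+2.0

The distance was about 2.5 in the first image and 4.5 in the second, so they moved 2.0 units further apart.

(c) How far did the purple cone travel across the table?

2.2

From (2.0, 6.1) to (3.3, 7.9), the purple cone covered √(1.3² + 1.8²) ≈ 2.2 units.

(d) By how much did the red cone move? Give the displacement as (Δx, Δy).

(-0.3, -1.3)

The red cone started near (12.6, 6.3) and ended near (12.3, 5.0).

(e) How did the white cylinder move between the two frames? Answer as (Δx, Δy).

(-0.6, -1.0)

The white cylinder started near (7.2, 3.4) and ended near (6.6, 2.4).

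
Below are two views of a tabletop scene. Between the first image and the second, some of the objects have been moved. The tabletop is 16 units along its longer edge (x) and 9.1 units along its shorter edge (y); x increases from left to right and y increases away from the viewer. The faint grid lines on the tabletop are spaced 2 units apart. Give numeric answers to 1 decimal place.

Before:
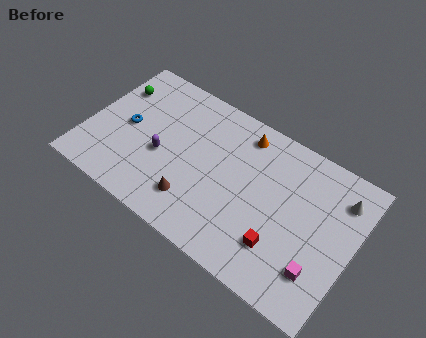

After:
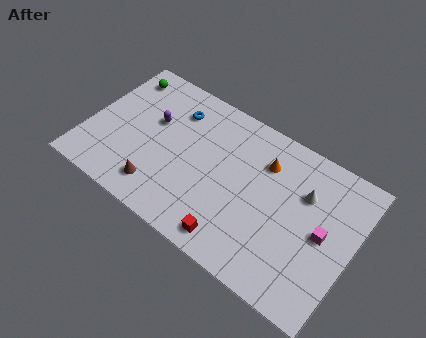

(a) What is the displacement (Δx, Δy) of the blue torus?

(2.5, 2.5)

From the two frames, the blue torus sits at roughly (2.3, 4.5) before and (4.8, 7.0) after.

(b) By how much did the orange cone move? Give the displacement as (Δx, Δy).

(1.5, -1.0)

From the two frames, the orange cone sits at roughly (8.9, 7.7) before and (10.4, 6.7) after.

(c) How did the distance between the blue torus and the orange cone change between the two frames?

-1.7

They were about 7.3 units apart before and 5.6 after — 1.7 units closer together.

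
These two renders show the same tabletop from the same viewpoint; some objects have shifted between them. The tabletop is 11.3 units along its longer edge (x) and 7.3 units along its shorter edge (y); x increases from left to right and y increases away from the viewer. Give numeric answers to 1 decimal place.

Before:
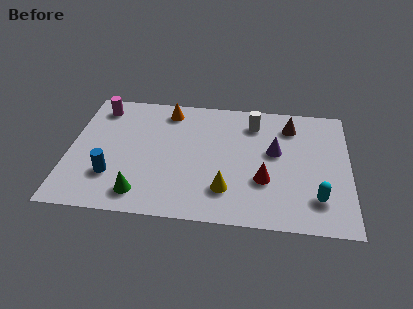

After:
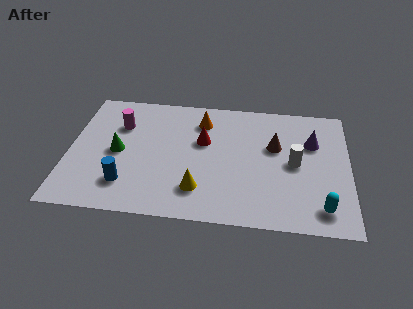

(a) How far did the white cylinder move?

2.8

The white cylinder moved from about (7.4, 5.8) to (9.1, 3.6), a distance of √(1.7² + 2.2²) ≈ 2.8.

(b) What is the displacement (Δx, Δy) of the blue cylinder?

(0.6, -0.4)

The blue cylinder started near (1.8, 2.1) and ended near (2.4, 1.7).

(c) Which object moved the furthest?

the red cone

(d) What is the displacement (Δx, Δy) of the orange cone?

(1.4, -0.5)

The orange cone was at about (3.9, 6.2) and moved to about (5.3, 5.7).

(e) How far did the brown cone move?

1.4

The brown cone was near (8.9, 5.8) before and (8.3, 4.5) after, so it travelled √(0.6² + 1.3²) ≈ 1.4 units.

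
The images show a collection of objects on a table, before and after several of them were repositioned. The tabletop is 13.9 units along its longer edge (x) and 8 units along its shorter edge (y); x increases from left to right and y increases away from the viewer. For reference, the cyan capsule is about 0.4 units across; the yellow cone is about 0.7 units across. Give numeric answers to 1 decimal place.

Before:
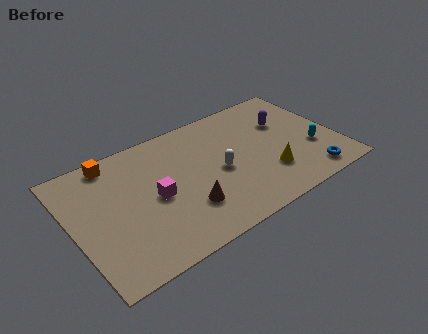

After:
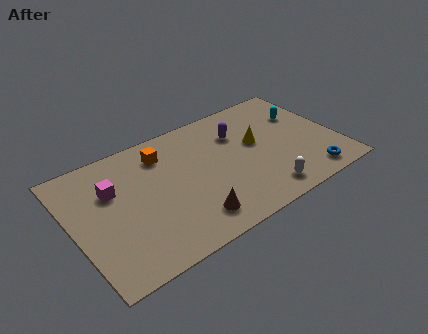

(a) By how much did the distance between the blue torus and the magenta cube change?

+2.4

Before: roughly 8.3 units apart; after: 10.7. That's 2.4 units further apart.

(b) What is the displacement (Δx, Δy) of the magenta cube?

(-2.0, 1.5)

The magenta cube started near (4.2, 3.8) and ended near (2.2, 5.3).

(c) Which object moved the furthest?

the white capsule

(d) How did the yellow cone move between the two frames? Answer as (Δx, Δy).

(-0.2, 2.3)

The yellow cone started near (10.0, 2.3) and ended near (9.8, 4.6).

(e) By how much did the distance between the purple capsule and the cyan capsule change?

+0.8

They were about 2.7 units apart before and 3.5 after — 0.8 units further apart.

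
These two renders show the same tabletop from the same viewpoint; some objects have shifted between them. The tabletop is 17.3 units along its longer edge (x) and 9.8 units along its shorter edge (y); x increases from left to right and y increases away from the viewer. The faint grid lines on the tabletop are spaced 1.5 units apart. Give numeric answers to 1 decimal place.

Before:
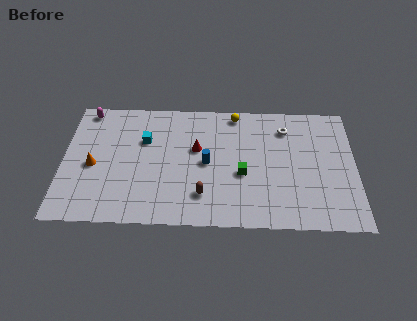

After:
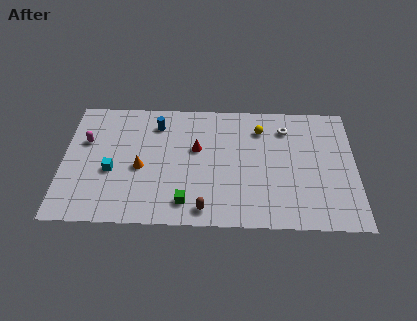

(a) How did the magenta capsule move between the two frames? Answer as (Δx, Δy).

(0.0, -2.5)

The magenta capsule was at about (1.3, 8.8) and moved to about (1.3, 6.3).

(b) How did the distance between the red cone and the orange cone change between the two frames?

-2.6

They were about 6.3 units apart before and 3.7 after — 2.6 units closer together.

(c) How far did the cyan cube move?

3.1

The cyan cube was near (4.8, 6.5) before and (2.9, 4.0) after, so it travelled √(1.9² + 2.5²) ≈ 3.1 units.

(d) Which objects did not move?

the white torus and the red cone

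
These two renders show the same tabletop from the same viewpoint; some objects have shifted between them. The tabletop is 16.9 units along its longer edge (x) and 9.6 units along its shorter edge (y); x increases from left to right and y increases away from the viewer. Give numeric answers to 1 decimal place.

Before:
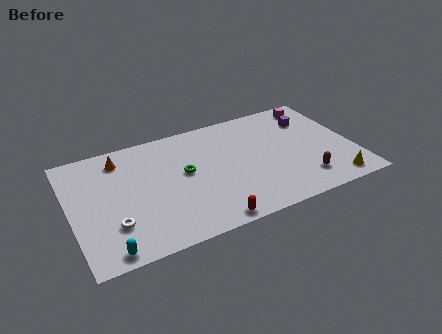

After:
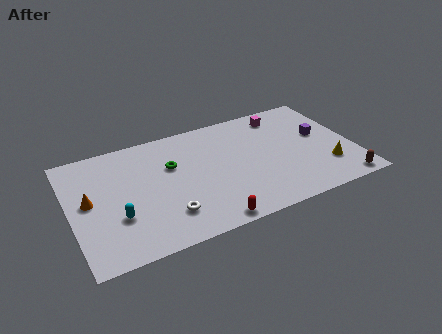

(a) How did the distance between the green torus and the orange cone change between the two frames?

+0.7

Before: roughly 4.4 units apart; after: 5.1. That's 0.7 units further apart.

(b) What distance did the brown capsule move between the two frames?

2.5

From (13.6, 2.0) to (15.8, 0.9), the brown capsule covered √(2.2² + 1.1²) ≈ 2.5 units.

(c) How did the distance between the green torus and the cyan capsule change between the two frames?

-2.1

They were about 6.7 units apart before and 4.6 after — 2.1 units closer together.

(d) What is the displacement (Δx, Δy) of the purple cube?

(0.4, -1.6)

The purple cube started near (14.7, 7.1) and ended near (15.1, 5.5).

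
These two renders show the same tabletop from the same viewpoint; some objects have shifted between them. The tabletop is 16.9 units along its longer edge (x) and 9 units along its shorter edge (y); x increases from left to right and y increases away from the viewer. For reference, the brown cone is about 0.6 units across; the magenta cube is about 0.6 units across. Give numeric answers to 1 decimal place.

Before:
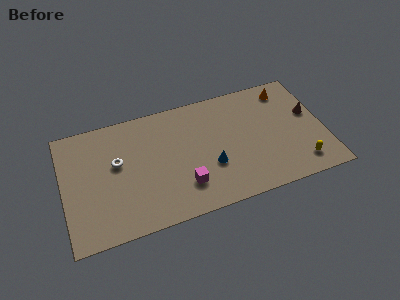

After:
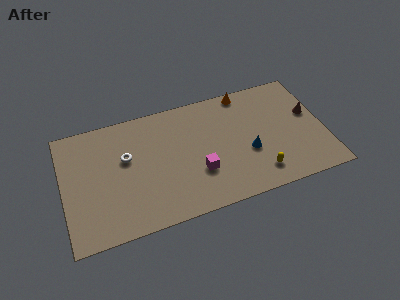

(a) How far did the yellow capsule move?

2.7

The yellow capsule moved from about (15.1, 1.6) to (12.4, 1.7), a distance of √(2.7² + 0.1²) ≈ 2.7.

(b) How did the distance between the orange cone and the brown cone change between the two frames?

+2.3

Before: roughly 2.6 units apart; after: 4.9. That's 2.3 units further apart.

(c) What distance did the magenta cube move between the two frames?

1.2

The magenta cube was near (7.6, 2.3) before and (8.6, 3.0) after, so it travelled √(1.0² + 0.7²) ≈ 1.2 units.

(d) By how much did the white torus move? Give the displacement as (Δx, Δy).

(0.6, 0.2)

The white torus started near (3.5, 5.3) and ended near (4.1, 5.5).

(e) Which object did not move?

the brown cone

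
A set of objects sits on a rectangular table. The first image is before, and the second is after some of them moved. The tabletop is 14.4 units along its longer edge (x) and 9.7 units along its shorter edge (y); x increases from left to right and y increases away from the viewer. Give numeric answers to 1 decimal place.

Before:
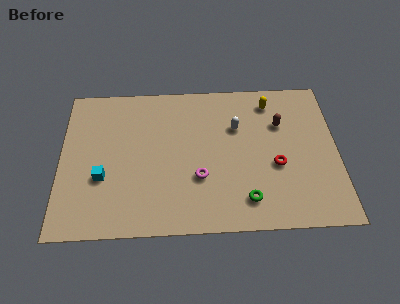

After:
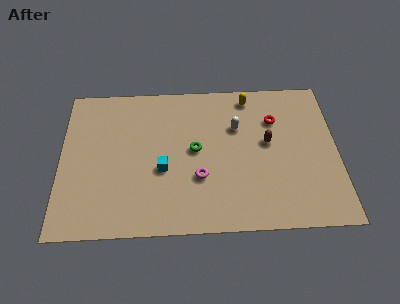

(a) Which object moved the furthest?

the green torus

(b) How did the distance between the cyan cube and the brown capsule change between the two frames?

-4.1

The distance was about 9.8 in the first image and 5.7 in the second, so they moved 4.1 units closer together.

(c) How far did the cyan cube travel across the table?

3.1

From (2.2, 3.5) to (5.3, 3.9), the cyan cube covered √(3.1² + 0.4²) ≈ 3.1 units.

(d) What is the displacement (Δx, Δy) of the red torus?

(0.0, 3.0)

The red torus started near (11.2, 3.9) and ended near (11.2, 6.9).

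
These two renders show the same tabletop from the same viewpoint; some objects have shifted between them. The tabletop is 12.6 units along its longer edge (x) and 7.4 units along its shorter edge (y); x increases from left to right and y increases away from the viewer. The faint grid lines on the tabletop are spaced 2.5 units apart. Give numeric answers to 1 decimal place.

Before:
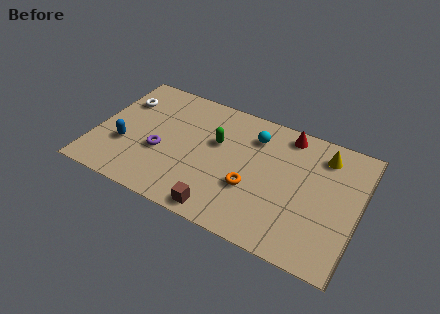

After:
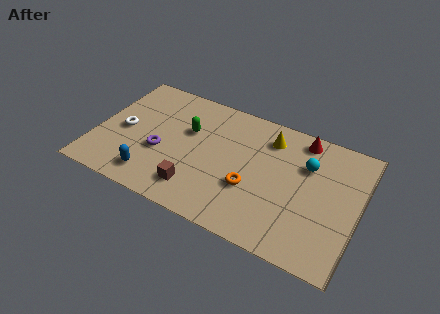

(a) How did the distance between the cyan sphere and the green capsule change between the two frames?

+3.7

Before: roughly 2.0 units apart; after: 5.7. That's 3.7 units further apart.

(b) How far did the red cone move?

0.7

The red cone was near (8.9, 6.5) before and (9.6, 6.5) after, so it travelled √(0.7² + 0.0²) ≈ 0.7 units.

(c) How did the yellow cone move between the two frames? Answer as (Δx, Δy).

(-2.6, -0.1)

From the two frames, the yellow cone sits at roughly (10.7, 6.0) before and (8.1, 5.9) after.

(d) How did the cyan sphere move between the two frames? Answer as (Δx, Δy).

(2.6, -0.6)

The cyan sphere was at about (7.4, 5.7) and moved to about (10.0, 5.1).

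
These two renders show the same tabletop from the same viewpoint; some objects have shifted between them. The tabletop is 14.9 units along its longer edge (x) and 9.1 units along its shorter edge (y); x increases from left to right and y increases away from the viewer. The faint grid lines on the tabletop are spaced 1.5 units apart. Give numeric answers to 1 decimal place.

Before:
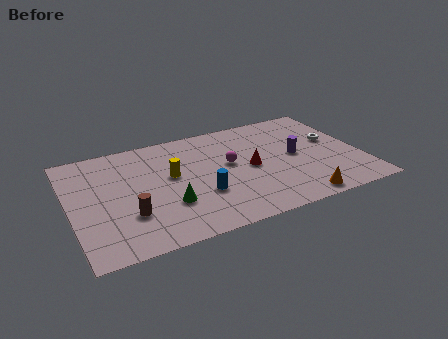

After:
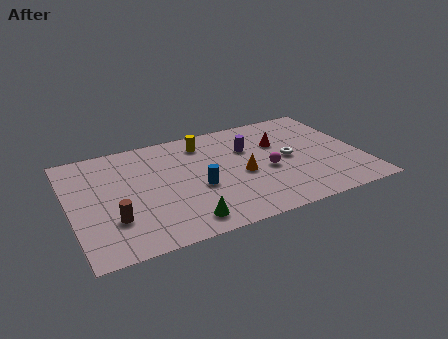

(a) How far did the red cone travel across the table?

2.3

From (9.2, 4.4) to (10.9, 6.0), the red cone covered √(1.7² + 1.6²) ≈ 2.3 units.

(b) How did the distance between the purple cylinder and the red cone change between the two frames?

-0.8

The distance was about 2.4 in the first image and 1.6 in the second, so they moved 0.8 units closer together.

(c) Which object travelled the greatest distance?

the orange cone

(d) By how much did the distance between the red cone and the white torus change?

-3.1

The distance was about 4.6 in the first image and 1.5 in the second, so they moved 3.1 units closer together.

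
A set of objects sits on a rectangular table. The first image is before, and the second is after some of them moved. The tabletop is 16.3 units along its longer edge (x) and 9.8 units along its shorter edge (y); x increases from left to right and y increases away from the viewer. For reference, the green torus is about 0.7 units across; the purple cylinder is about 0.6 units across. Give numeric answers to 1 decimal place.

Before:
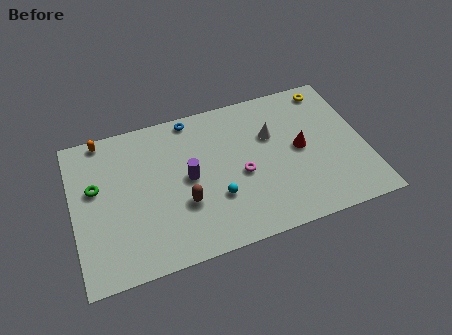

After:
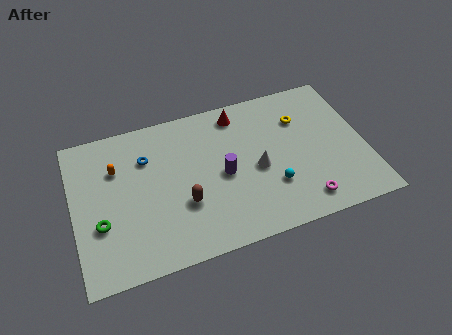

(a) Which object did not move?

the brown capsule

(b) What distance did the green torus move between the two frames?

2.4

The green torus was near (1.3, 5.9) before and (1.4, 3.5) after, so it travelled √(0.1² + 2.4²) ≈ 2.4 units.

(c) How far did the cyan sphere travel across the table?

3.1

The cyan sphere was near (7.8, 3.2) before and (10.9, 3.0) after, so it travelled √(3.1² + 0.2²) ≈ 3.1 units.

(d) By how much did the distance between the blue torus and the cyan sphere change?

+2.0

They were about 5.8 units apart before and 7.8 after — 2.0 units further apart.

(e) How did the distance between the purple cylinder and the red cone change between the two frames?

-2.3

They were about 6.3 units apart before and 4.0 after — 2.3 units closer together.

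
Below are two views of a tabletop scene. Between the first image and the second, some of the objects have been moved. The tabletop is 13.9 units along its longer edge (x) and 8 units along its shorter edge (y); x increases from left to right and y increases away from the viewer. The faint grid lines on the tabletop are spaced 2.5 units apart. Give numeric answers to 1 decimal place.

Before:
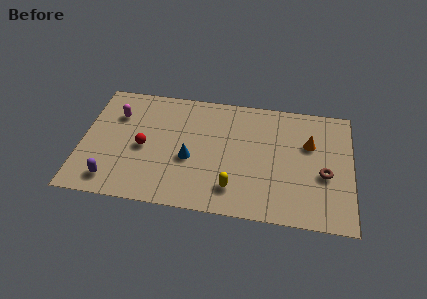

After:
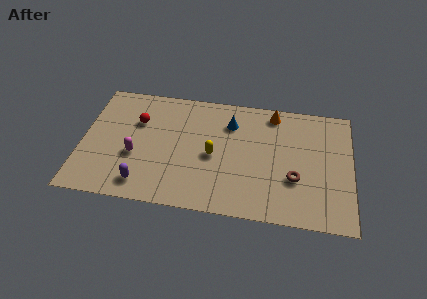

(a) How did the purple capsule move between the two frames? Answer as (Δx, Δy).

(1.6, 0.0)

From the two frames, the purple capsule sits at roughly (1.7, 1.3) before and (3.3, 1.3) after.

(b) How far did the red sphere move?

1.7

The red sphere moved from about (3.2, 3.7) to (2.8, 5.4), a distance of √(0.4² + 1.7²) ≈ 1.7.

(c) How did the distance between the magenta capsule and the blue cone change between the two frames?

+1.0

Before: roughly 4.6 units apart; after: 5.6. That's 1.0 units further apart.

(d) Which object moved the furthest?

the blue cone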